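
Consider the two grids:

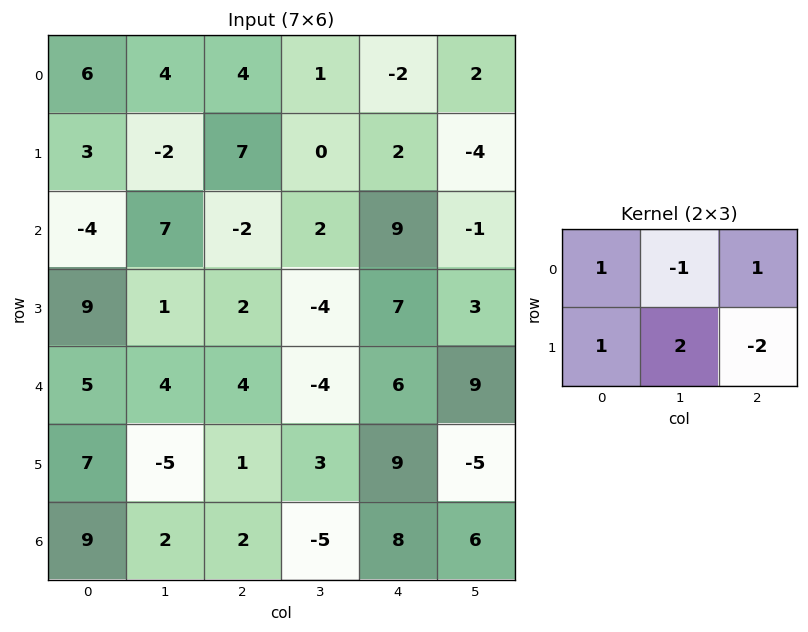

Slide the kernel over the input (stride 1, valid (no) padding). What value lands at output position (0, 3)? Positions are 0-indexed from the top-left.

The receptive field on the input at this output position is [1 -2 2 / 0 2 -4]. Elementwise product with the kernel and sum: 1·1 + -2·-1 + 2·1 + 0·1 + 2·2 + -4·-2.

17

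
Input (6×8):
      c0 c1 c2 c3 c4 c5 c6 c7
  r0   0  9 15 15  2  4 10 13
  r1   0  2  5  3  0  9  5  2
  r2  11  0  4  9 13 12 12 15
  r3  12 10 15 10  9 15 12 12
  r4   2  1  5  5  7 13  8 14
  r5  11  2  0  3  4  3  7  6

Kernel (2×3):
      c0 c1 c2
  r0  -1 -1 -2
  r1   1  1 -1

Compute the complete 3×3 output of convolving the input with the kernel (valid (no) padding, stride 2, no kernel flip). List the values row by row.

-42 -26 -22
-12 -23 -37
0 -25 -36

Output[0,0]: The receptive field on the input at this output position is [0 9 15 / 0 2 5]. Elementwise product with the kernel and sum: 0·-1 + 9·-1 + 15·-2 + 0·1 + 2·1 + 5·-1.
Output[0,1]: The receptive field on the input at this output position is [15 15 2 / 5 3 0]. Elementwise product with the kernel and sum: 15·-1 + 15·-1 + 2·-2 + 5·1 + 3·1 + 0·-1.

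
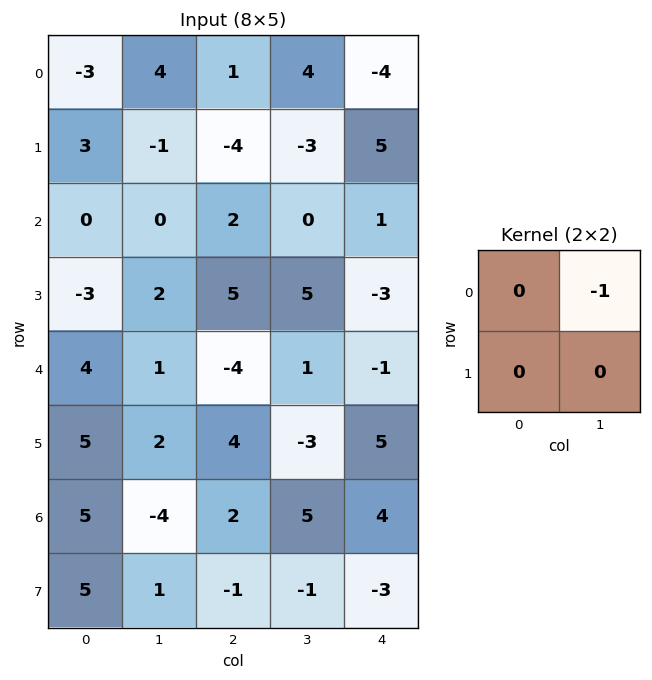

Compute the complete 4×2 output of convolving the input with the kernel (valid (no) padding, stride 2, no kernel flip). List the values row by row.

Output[0,0]: The receptive field on the input at this output position is [-3 4 / 3 -1]. Elementwise product with the kernel and sum: 4·-1.

-4 -4
0 0
-1 -1
4 -5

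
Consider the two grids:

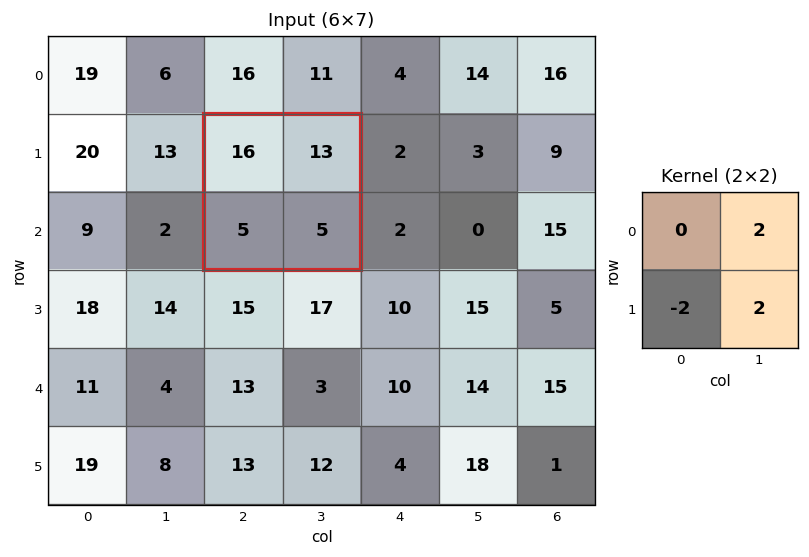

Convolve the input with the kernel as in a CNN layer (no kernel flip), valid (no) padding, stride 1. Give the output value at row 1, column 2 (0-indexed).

26

The receptive field on the input at this output position is [16 13 / 5 5]. Elementwise product with the kernel and sum: 13·2 + 5·-2 + 5·2.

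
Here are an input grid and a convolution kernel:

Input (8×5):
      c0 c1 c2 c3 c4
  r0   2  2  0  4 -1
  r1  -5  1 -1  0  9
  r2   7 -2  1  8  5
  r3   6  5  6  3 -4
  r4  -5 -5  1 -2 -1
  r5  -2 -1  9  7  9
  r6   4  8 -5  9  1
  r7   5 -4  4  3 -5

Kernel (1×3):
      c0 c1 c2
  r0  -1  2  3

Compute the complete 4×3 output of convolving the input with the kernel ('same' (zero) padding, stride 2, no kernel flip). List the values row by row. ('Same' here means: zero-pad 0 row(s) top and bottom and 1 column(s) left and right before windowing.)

Output[0,0]: The receptive field on the zero-padded input at this output position is [0 2 2]. Elementwise product with the kernel and sum: 0·-1 + 2·2 + 2·3.

10 10 -6
8 28 2
-25 1 0
32 9 -7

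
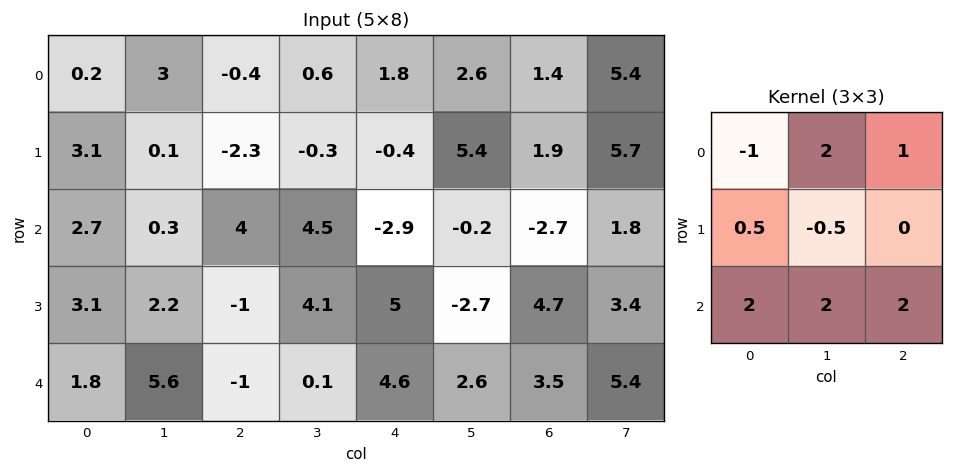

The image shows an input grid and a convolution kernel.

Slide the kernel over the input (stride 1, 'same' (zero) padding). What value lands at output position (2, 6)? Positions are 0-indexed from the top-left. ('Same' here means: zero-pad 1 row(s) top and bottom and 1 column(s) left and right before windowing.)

16.15

The receptive field on the zero-padded input at this output position is [5.4 1.9 5.7 / -0.2 -2.7 1.8 / -2.7 4.7 3.4]. Elementwise product with the kernel and sum: 5.4·-1 + 1.9·2 + 5.7·1 + -0.2·0.5 + -2.7·-0.5 + -2.7·2 + 4.7·2 + 3.4·2.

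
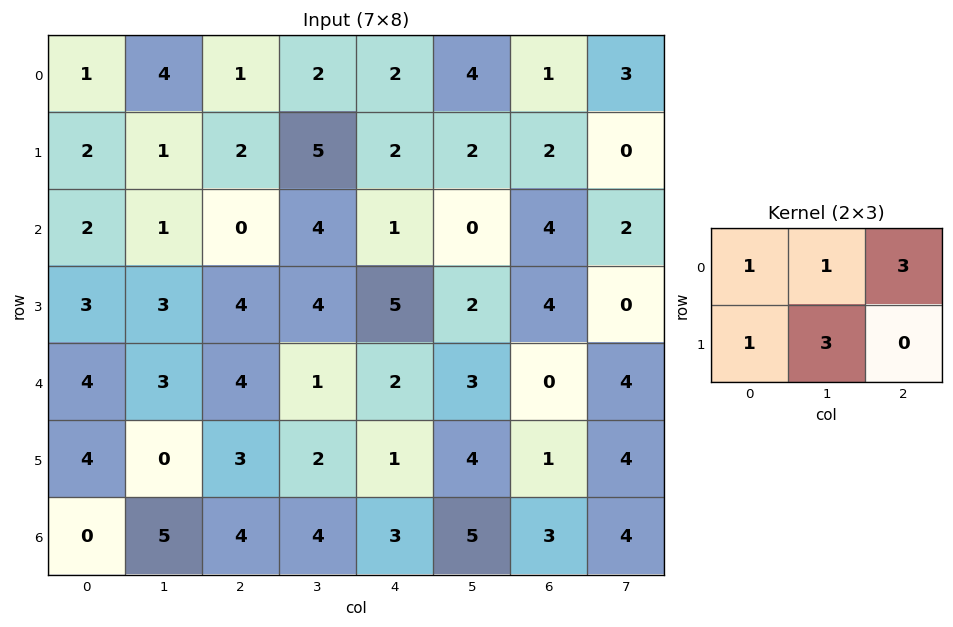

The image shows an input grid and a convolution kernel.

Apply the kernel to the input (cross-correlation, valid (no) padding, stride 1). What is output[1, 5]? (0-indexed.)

The receptive field on the input at this output position is [2 2 0 / 0 4 2]. Elementwise product with the kernel and sum: 2·1 + 2·1 + 0·3 + 0·1 + 4·3.

16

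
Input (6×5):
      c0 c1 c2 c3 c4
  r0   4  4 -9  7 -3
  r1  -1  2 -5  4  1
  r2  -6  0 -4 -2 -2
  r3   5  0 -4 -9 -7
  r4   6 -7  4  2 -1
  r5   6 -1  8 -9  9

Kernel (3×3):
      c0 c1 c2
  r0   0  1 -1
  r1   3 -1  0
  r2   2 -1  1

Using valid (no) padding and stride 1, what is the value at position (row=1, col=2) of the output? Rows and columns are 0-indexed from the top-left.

-13

The receptive field on the input at this output position is [-5 4 1 / -4 -2 -2 / -4 -9 -7]. Elementwise product with the kernel and sum: 4·1 + 1·-1 + -4·3 + -2·-1 + -4·2 + -9·-1 + -7·1.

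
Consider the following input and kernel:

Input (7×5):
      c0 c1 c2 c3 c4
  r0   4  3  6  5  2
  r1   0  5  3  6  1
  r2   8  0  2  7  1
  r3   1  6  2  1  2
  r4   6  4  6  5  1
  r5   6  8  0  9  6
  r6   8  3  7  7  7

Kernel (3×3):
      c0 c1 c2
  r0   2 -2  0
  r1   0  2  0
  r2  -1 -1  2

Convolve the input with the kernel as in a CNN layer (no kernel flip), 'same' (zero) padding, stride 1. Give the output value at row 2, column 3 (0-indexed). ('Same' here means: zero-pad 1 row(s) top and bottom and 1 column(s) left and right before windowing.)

The receptive field on the zero-padded input at this output position is [3 6 1 / 2 7 1 / 2 1 2]. Elementwise product with the kernel and sum: 3·2 + 6·-2 + 7·2 + 2·-1 + 1·-1 + 2·2.

9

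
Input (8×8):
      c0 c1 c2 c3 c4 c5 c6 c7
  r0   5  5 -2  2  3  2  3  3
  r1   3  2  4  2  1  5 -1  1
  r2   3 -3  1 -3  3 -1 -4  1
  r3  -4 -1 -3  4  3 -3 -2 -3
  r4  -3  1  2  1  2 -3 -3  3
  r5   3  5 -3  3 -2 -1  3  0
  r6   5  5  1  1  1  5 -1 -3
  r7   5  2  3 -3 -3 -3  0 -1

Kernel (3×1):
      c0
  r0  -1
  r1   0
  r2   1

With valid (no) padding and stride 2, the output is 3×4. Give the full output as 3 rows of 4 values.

Output[0,0]: The receptive field on the input at this output position is [5 / 3 / 3]. Elementwise product with the kernel and sum: 5·-1 + 3·1.

-2 3 0 -7
-6 1 -1 1
8 -1 -1 2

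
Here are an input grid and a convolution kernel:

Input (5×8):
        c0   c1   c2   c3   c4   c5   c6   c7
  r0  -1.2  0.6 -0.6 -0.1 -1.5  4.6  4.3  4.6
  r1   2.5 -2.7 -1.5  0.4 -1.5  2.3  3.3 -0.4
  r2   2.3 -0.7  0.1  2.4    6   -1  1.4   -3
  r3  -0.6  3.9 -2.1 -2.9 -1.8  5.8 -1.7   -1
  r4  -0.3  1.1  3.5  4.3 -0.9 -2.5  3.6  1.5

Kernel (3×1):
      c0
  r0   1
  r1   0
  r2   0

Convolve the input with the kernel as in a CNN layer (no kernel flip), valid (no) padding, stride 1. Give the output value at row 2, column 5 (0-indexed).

The receptive field on the input at this output position is [-1 / 5.8 / -2.5]. Elementwise product with the kernel and sum: -1·1.

-1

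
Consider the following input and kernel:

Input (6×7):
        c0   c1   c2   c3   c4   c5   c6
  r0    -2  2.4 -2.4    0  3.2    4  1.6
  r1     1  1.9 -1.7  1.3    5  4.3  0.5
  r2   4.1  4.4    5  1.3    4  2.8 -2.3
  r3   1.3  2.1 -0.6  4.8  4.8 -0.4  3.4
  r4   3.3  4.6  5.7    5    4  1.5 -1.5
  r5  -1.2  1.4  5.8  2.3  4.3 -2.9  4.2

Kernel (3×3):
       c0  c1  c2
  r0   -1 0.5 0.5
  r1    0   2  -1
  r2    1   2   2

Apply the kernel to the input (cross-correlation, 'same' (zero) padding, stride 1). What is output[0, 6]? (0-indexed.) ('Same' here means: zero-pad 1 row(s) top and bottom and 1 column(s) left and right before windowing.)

The receptive field on the zero-padded input at this output position is [0 0 0 / 4 1.6 0 / 4.3 0.5 0]. Elementwise product with the kernel and sum: 0·-1 + 0·0.5 + 0·0.5 + 1.6·2 + 0·-1 + 4.3·1 + 0.5·2 + 0·2.

8.5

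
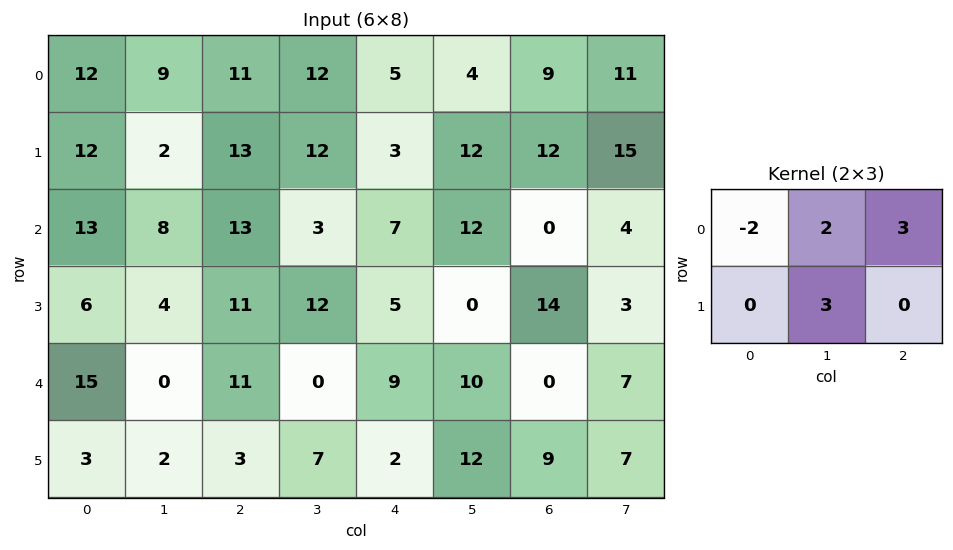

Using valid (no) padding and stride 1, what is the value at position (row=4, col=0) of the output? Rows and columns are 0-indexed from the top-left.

9

The receptive field on the input at this output position is [15 0 11 / 3 2 3]. Elementwise product with the kernel and sum: 15·-2 + 0·2 + 11·3 + 2·3.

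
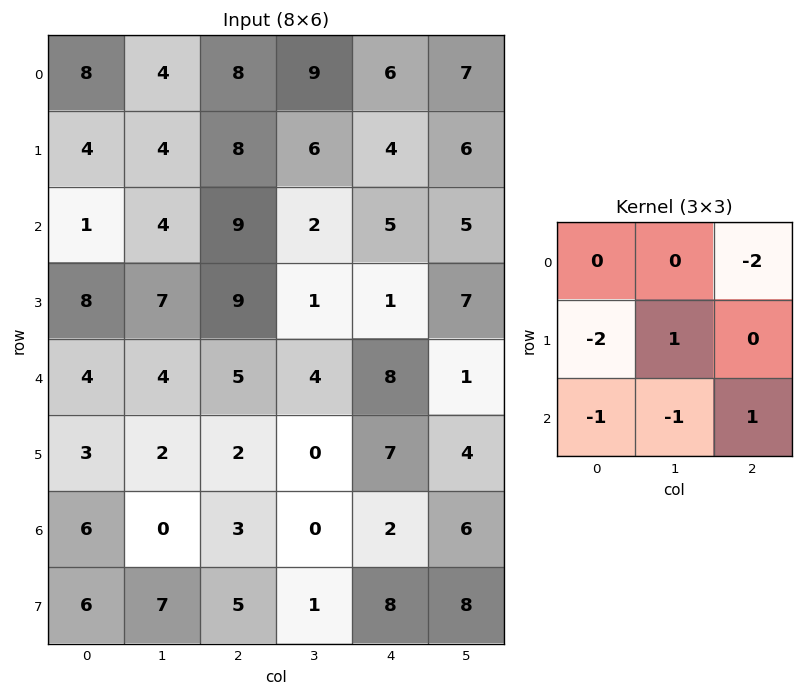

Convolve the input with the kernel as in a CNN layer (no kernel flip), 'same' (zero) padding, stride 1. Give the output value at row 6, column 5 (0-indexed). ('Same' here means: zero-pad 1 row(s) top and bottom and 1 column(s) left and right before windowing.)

The receptive field on the zero-padded input at this output position is [7 4 0 / 2 6 0 / 8 8 0]. Elementwise product with the kernel and sum: 0·-2 + 2·-2 + 6·1 + 8·-1 + 8·-1 + 0·1.

-14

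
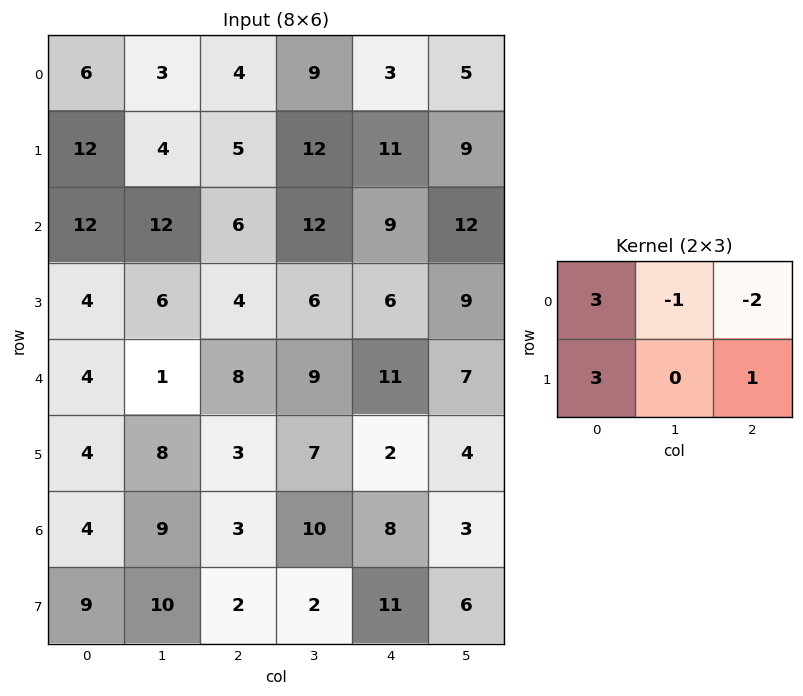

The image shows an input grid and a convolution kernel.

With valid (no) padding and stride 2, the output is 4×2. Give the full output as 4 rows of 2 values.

Output[0,0]: The receptive field on the input at this output position is [6 3 4 / 12 4 5]. Elementwise product with the kernel and sum: 6·3 + 3·-1 + 4·-2 + 12·3 + 5·1.
Output[0,1]: The receptive field on the input at this output position is [4 9 3 / 5 12 11]. Elementwise product with the kernel and sum: 4·3 + 9·-1 + 3·-2 + 5·3 + 11·1.

48 23
28 6
10 4
26 0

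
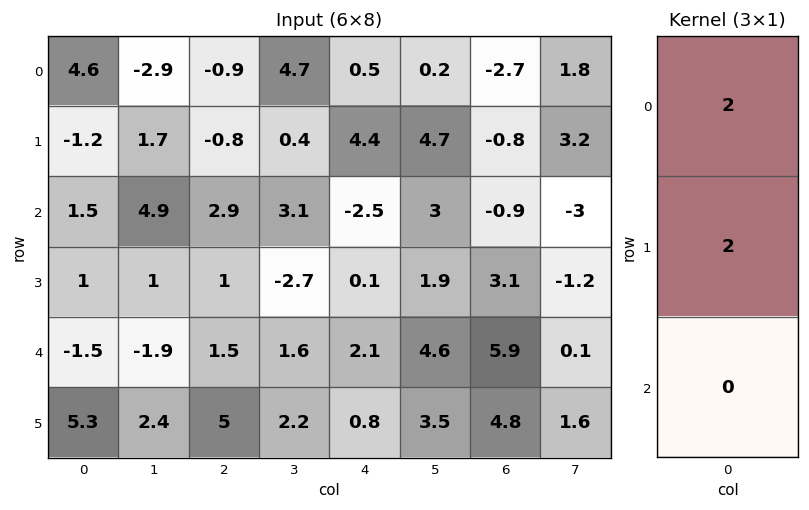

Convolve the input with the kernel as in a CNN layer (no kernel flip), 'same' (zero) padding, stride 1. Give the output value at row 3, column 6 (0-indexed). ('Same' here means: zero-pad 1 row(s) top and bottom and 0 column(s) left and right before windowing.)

The receptive field on the zero-padded input at this output position is [-0.9 / 3.1 / 5.9]. Elementwise product with the kernel and sum: -0.9·2 + 3.1·2.

4.4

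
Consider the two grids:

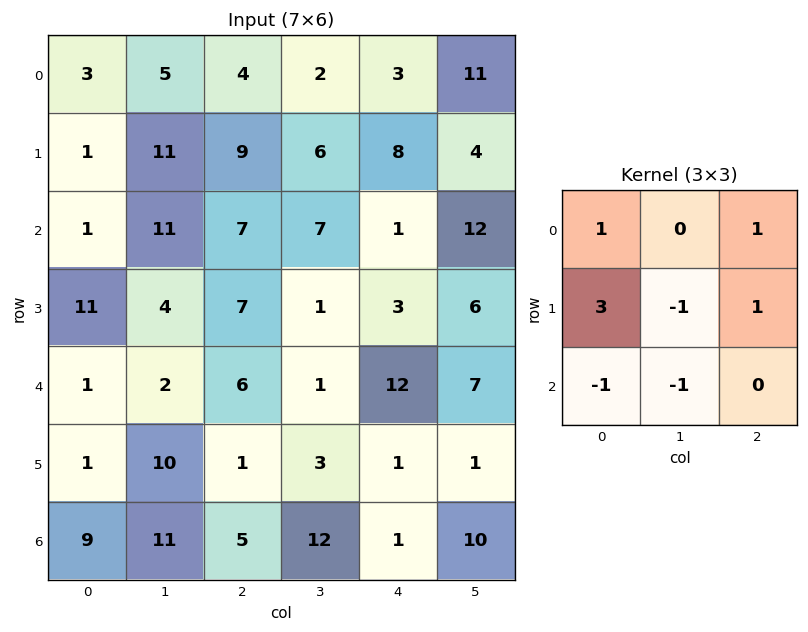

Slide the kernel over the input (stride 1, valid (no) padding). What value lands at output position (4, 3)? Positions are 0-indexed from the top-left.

4

The receptive field on the input at this output position is [1 12 7 / 3 1 1 / 12 1 10]. Elementwise product with the kernel and sum: 1·1 + 7·1 + 3·3 + 1·-1 + 1·1 + 12·-1 + 1·-1.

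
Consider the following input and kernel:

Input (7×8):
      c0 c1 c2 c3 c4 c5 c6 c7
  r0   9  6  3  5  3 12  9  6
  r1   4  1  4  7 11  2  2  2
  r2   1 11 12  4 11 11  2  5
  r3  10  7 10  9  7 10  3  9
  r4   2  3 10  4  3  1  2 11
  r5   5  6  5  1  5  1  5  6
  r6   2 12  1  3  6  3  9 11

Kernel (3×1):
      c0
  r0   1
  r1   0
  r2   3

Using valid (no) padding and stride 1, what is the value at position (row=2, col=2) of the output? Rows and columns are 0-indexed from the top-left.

The receptive field on the input at this output position is [12 / 10 / 10]. Elementwise product with the kernel and sum: 12·1 + 10·3.

42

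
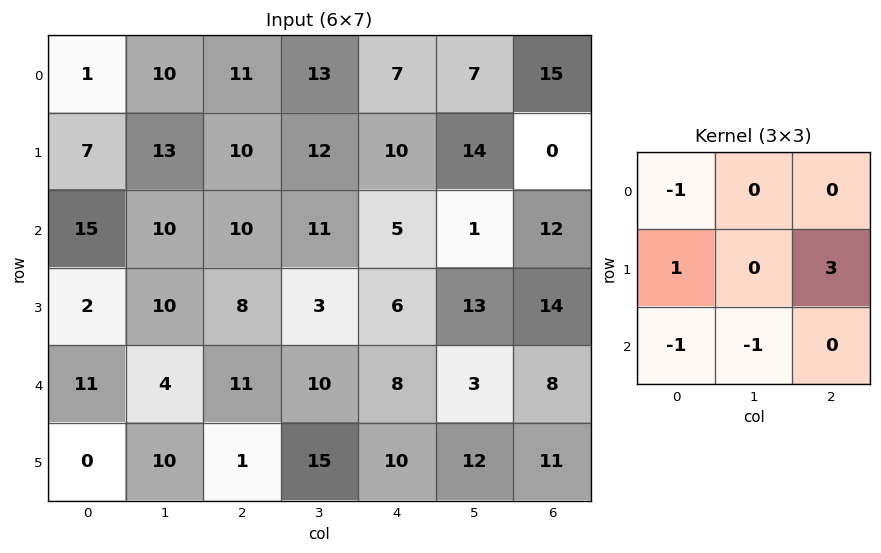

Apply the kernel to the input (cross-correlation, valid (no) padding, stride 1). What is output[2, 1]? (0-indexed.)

The receptive field on the input at this output position is [10 10 11 / 10 8 3 / 4 11 10]. Elementwise product with the kernel and sum: 10·-1 + 10·1 + 3·3 + 4·-1 + 11·-1.

-6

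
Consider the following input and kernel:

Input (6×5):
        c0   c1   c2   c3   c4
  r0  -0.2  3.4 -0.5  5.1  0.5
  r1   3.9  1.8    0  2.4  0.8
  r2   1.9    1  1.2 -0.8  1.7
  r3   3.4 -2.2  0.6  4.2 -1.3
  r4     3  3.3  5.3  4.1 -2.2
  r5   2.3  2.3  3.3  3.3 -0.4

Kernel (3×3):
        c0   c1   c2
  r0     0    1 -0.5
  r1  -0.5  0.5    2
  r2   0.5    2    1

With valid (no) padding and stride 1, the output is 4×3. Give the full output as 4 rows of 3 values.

6.75 2.95 8.35
1.65 1.6 11.8
12.2 27.75 6.2
17.3 18.75 7.7

Output[0,0]: The receptive field on the input at this output position is [-0.2 3.4 -0.5 / 3.9 1.8 0 / 1.9 1 1.2]. Elementwise product with the kernel and sum: 3.4·1 + -0.5·-0.5 + 3.9·-0.5 + 1.8·0.5 + 0·2 + 1.9·0.5 + 1·2 + 1.2·1.
Output[0,1]: The receptive field on the input at this output position is [3.4 -0.5 5.1 / 1.8 0 2.4 / 1 1.2 -0.8]. Elementwise product with the kernel and sum: -0.5·1 + 5.1·-0.5 + 1.8·-0.5 + 0·0.5 + 2.4·2 + 1·0.5 + 1.2·2 + -0.8·1.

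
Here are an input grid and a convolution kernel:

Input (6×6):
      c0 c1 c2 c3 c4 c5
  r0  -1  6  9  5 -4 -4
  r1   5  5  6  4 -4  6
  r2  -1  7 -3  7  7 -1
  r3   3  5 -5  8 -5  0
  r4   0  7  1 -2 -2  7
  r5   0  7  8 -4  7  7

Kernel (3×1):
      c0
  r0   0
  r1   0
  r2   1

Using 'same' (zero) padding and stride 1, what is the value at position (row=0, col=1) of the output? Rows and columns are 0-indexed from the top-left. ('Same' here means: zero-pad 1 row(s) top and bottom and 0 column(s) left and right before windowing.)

5

The receptive field on the zero-padded input at this output position is [0 / 6 / 5]. Elementwise product with the kernel and sum: 5·1.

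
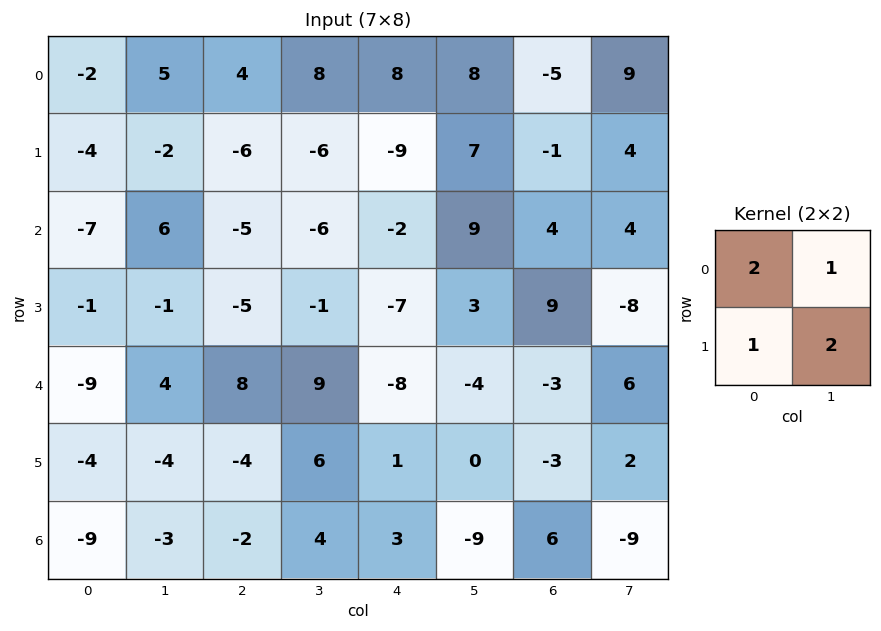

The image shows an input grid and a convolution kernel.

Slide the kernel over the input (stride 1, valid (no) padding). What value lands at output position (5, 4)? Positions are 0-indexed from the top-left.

-13

The receptive field on the input at this output position is [1 0 / 3 -9]. Elementwise product with the kernel and sum: 1·2 + 0·1 + 3·1 + -9·2.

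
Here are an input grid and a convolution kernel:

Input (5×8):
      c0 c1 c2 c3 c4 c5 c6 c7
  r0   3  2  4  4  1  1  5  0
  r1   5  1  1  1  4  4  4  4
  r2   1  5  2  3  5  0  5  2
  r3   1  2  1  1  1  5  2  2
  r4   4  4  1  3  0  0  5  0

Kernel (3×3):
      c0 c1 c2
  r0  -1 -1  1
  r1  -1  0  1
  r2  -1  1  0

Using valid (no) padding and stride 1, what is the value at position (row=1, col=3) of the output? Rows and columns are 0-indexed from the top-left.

-4

The receptive field on the input at this output position is [1 4 4 / 3 5 0 / 1 1 5]. Elementwise product with the kernel and sum: 1·-1 + 4·-1 + 4·1 + 3·-1 + 0·1 + 1·-1 + 1·1.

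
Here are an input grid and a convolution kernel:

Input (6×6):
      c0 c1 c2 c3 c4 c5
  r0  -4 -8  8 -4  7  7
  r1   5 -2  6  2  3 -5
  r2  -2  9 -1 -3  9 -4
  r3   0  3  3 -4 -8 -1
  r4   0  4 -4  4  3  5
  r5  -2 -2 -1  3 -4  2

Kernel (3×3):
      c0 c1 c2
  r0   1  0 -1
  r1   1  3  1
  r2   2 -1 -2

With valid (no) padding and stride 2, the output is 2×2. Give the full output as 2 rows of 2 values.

-18 -1
15 -45

Output[0,0]: The receptive field on the input at this output position is [-4 -8 8 / 5 -2 6 / -2 9 -1]. Elementwise product with the kernel and sum: -4·1 + 8·-1 + 5·1 + -2·3 + 6·1 + -2·2 + 9·-1 + -1·-2.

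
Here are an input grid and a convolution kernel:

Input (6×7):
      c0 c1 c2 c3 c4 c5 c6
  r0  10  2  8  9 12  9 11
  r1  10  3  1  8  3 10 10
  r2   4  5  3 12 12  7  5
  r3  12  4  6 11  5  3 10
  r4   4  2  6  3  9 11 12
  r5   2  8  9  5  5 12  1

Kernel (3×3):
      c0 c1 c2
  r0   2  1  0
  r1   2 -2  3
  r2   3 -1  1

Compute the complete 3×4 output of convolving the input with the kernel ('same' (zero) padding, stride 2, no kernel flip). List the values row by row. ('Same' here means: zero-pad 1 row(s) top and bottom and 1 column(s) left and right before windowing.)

Output[0,0]: The receptive field on the zero-padded input at this output position is [0 0 0 / 0 10 2 / 0 10 3]. Elementwise product with the kernel and sum: 0·2 + 0·1 + 0·2 + 10·-2 + 2·3 + 0·3 + 10·-1 + 3·1.
Output[0,1]: The receptive field on the zero-padded input at this output position is [0 0 0 / 2 8 9 / 3 1 8]. Elementwise product with the kernel and sum: 0·2 + 0·1 + 2·2 + 8·-2 + 9·3 + 3·3 + 1·-1 + 8·1.

-21 31 52 16
9 64 71 33
16 35 70 49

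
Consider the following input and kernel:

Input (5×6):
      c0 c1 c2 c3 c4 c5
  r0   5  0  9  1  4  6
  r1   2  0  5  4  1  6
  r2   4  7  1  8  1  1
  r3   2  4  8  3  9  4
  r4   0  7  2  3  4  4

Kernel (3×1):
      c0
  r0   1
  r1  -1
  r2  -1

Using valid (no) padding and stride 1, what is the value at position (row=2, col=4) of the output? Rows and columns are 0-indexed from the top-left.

-12

The receptive field on the input at this output position is [1 / 9 / 4]. Elementwise product with the kernel and sum: 1·1 + 9·-1 + 4·-1.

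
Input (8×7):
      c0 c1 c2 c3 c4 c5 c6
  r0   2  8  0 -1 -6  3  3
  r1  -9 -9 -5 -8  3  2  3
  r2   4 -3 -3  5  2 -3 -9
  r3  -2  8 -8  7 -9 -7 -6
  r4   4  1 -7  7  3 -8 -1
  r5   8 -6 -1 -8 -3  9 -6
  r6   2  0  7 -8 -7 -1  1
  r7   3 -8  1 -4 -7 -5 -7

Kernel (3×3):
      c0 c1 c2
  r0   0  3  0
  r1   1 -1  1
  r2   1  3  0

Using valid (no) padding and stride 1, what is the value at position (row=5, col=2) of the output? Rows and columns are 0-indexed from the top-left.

The receptive field on the input at this output position is [-1 -8 -3 / 7 -8 -7 / 1 -4 -7]. Elementwise product with the kernel and sum: -8·3 + 7·1 + -8·-1 + -7·1 + 1·1 + -4·3.

-27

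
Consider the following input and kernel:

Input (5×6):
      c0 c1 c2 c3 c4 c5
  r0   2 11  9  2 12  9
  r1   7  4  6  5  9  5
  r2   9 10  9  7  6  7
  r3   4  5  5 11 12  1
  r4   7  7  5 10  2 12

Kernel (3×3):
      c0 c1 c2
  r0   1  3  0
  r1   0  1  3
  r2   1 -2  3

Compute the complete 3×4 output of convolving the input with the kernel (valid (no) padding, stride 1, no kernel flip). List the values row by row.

Output[0,0]: The receptive field on the input at this output position is [2 11 9 / 7 4 6 / 9 10 9]. Elementwise product with the kernel and sum: 2·1 + 11·3 + 4·1 + 6·3 + 9·1 + 10·-2 + 9·3.

73 72 60 78
65 80 65 49
67 102 68 82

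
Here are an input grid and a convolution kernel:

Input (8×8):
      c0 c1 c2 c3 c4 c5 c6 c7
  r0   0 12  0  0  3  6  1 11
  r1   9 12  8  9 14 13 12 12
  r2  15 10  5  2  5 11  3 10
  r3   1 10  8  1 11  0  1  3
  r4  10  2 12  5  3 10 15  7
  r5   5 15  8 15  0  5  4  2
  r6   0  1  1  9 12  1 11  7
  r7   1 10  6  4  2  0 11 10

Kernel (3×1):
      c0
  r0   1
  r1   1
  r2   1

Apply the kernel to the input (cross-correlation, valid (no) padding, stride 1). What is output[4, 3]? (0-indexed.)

29

The receptive field on the input at this output position is [5 / 15 / 9]. Elementwise product with the kernel and sum: 5·1 + 15·1 + 9·1.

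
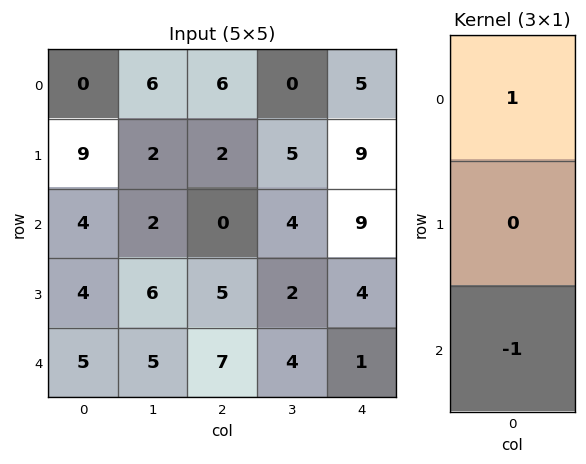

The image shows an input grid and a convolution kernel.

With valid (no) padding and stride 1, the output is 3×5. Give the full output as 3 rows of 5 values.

Output[0,0]: The receptive field on the input at this output position is [0 / 9 / 4]. Elementwise product with the kernel and sum: 0·1 + 4·-1.

-4 4 6 -4 -4
5 -4 -3 3 5
-1 -3 -7 0 8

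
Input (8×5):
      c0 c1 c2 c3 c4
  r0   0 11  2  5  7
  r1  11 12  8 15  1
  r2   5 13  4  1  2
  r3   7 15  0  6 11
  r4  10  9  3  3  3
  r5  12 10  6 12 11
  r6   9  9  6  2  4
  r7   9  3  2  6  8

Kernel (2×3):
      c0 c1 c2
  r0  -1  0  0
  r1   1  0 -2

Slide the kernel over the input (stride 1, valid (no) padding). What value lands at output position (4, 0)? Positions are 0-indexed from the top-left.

The receptive field on the input at this output position is [10 9 3 / 12 10 6]. Elementwise product with the kernel and sum: 10·-1 + 12·1 + 6·-2.

-10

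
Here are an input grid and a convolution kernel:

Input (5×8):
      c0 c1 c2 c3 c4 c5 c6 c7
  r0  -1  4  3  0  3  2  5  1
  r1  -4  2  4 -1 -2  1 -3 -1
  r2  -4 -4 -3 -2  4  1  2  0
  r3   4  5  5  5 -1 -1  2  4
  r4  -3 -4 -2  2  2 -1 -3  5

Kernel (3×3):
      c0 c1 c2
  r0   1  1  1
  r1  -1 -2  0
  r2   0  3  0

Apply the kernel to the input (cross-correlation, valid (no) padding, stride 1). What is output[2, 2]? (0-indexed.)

-10

The receptive field on the input at this output position is [-3 -2 4 / 5 5 -1 / -2 2 2]. Elementwise product with the kernel and sum: -3·1 + -2·1 + 4·1 + 5·-1 + 5·-2 + 2·3.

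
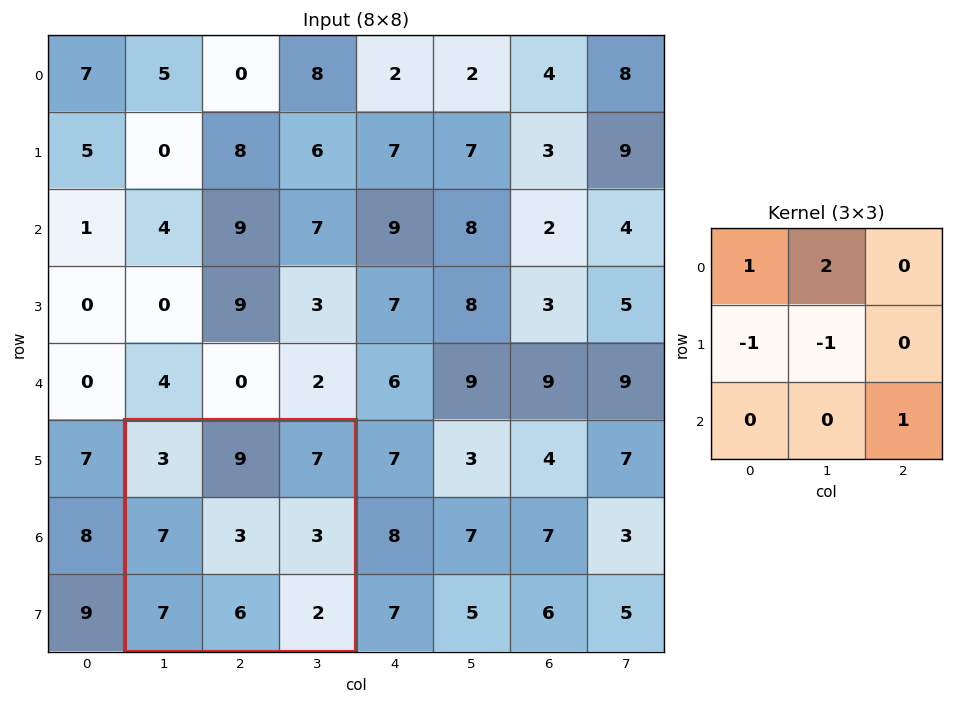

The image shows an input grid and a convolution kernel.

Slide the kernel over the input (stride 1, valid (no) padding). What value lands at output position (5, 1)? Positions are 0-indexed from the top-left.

The receptive field on the input at this output position is [3 9 7 / 7 3 3 / 7 6 2]. Elementwise product with the kernel and sum: 3·1 + 9·2 + 7·-1 + 3·-1 + 2·1.

13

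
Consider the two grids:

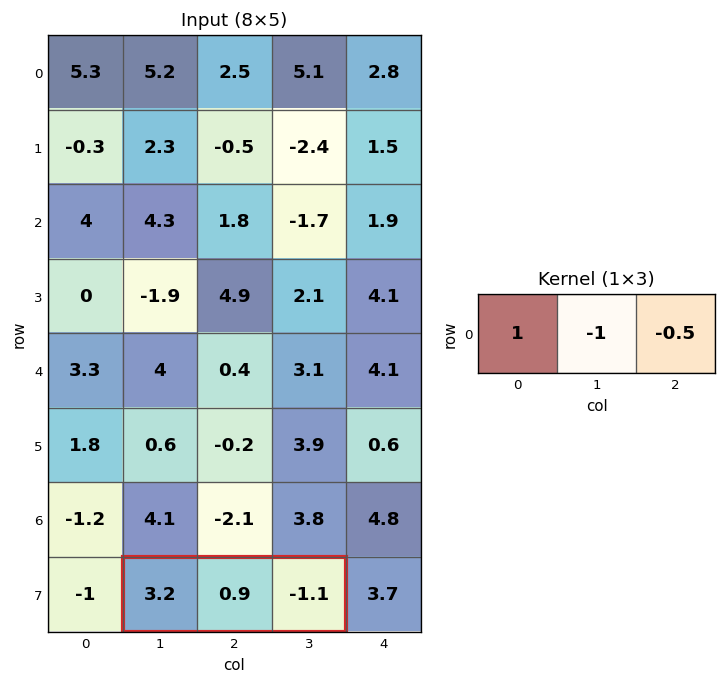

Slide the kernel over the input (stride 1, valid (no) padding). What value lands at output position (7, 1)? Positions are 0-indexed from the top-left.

2.85

The receptive field on the input at this output position is [3.2 0.9 -1.1]. Elementwise product with the kernel and sum: 3.2·1 + 0.9·-1 + -1.1·-0.5.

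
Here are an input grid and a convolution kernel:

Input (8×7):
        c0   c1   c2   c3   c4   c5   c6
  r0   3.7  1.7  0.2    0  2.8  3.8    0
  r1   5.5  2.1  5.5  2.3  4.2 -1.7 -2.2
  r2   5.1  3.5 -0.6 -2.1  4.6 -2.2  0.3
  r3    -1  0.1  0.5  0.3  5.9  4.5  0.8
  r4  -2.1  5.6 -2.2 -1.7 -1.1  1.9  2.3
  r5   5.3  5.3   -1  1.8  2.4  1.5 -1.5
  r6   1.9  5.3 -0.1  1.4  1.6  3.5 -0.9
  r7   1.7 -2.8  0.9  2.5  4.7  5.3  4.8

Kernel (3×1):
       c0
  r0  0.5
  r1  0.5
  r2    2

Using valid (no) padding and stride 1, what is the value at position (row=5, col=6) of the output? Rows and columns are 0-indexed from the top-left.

The receptive field on the input at this output position is [-1.5 / -0.9 / 4.8]. Elementwise product with the kernel and sum: -1.5·0.5 + -0.9·0.5 + 4.8·2.

8.4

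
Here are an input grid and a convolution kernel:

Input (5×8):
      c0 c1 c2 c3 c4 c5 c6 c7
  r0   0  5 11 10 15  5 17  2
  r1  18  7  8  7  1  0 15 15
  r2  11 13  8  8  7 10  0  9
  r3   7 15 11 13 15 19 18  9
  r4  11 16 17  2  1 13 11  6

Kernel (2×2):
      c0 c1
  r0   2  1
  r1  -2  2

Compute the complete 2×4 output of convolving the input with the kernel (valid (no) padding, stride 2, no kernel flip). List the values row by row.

-17 30 33 36
51 28 32 -9

Output[0,0]: The receptive field on the input at this output position is [0 5 / 18 7]. Elementwise product with the kernel and sum: 0·2 + 5·1 + 18·-2 + 7·2.
Output[0,1]: The receptive field on the input at this output position is [11 10 / 8 7]. Elementwise product with the kernel and sum: 11·2 + 10·1 + 8·-2 + 7·2.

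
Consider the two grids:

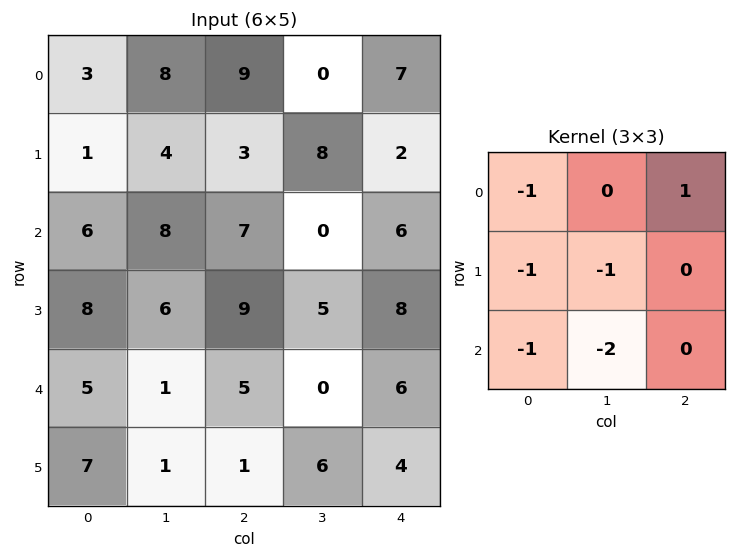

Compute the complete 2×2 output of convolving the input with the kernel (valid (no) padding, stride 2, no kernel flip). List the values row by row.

Output[0,0]: The receptive field on the input at this output position is [3 8 9 / 1 4 3 / 6 8 7]. Elementwise product with the kernel and sum: 3·-1 + 9·1 + 1·-1 + 4·-1 + 6·-1 + 8·-2.

-21 -20
-20 -20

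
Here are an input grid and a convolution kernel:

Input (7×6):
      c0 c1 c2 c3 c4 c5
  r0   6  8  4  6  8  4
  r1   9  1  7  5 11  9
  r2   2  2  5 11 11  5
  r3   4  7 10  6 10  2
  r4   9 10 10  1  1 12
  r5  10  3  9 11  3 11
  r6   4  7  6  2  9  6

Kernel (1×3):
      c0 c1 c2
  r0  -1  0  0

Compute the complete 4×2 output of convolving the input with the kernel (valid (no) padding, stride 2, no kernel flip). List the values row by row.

Output[0,0]: The receptive field on the input at this output position is [6 8 4]. Elementwise product with the kernel and sum: 6·-1.

-6 -4
-2 -5
-9 -10
-4 -6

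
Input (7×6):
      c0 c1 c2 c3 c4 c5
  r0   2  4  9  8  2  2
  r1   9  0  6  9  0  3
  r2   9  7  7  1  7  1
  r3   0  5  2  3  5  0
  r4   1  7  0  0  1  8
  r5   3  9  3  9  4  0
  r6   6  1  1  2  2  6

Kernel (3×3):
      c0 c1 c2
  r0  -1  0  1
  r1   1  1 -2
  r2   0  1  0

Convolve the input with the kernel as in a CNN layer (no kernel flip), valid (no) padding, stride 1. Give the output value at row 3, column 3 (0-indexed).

The receptive field on the input at this output position is [3 5 0 / 0 1 8 / 9 4 0]. Elementwise product with the kernel and sum: 3·-1 + 0·1 + 0·1 + 1·1 + 8·-2 + 4·1.

-14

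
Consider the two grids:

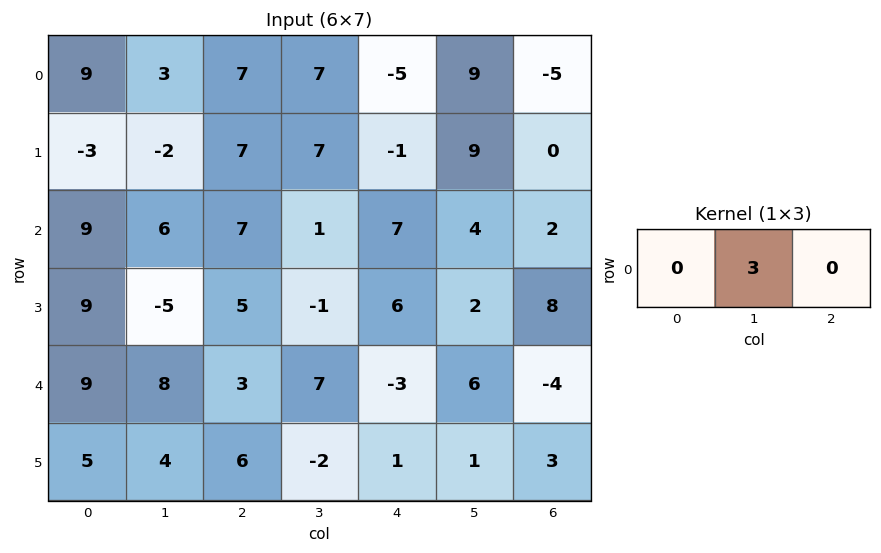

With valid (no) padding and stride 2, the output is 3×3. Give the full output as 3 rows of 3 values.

9 21 27
18 3 12
24 21 18

Output[0,0]: The receptive field on the input at this output position is [9 3 7]. Elementwise product with the kernel and sum: 3·3.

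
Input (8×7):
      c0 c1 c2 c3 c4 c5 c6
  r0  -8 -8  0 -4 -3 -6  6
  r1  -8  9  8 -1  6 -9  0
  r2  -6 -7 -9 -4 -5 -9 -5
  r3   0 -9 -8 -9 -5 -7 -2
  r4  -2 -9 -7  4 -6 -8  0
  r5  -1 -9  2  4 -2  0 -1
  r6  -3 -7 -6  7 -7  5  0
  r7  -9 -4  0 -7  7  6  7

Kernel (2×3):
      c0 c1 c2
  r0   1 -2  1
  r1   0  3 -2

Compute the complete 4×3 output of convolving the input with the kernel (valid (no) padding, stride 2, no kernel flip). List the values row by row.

19 -10 -12
-12 -23 -9
-22 -5 12
-7 -62 -13

Output[0,0]: The receptive field on the input at this output position is [-8 -8 0 / -8 9 8]. Elementwise product with the kernel and sum: -8·1 + -8·-2 + 0·1 + 9·3 + 8·-2.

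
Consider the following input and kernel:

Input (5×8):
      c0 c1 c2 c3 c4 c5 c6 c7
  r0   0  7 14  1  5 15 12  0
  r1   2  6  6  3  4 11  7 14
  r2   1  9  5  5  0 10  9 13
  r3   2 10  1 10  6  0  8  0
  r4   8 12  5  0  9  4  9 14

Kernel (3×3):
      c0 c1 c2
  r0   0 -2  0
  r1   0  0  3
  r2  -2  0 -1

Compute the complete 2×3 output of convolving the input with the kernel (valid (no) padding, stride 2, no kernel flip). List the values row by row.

-3 0 -18
-36 -11 -23

Output[0,0]: The receptive field on the input at this output position is [0 7 14 / 2 6 6 / 1 9 5]. Elementwise product with the kernel and sum: 7·-2 + 6·3 + 1·-2 + 5·-1.
Output[0,1]: The receptive field on the input at this output position is [14 1 5 / 6 3 4 / 5 5 0]. Elementwise product with the kernel and sum: 1·-2 + 4·3 + 5·-2 + 0·-1.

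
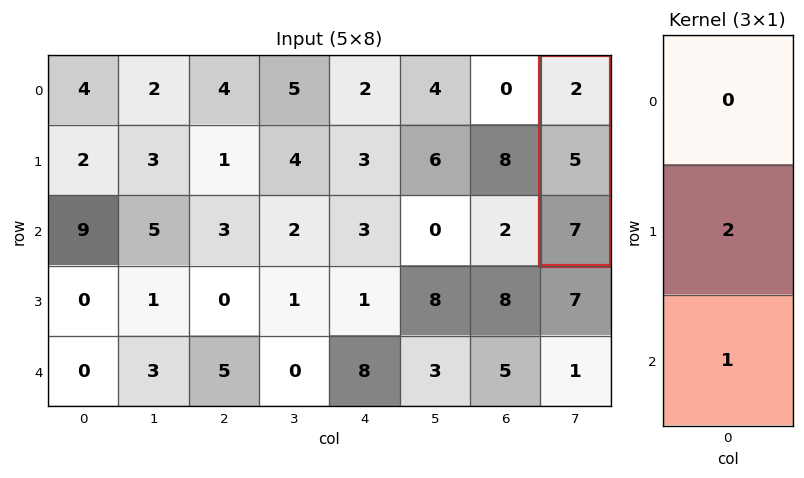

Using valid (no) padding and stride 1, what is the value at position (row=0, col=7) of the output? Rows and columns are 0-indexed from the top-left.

The receptive field on the input at this output position is [2 / 5 / 7]. Elementwise product with the kernel and sum: 5·2 + 7·1.

17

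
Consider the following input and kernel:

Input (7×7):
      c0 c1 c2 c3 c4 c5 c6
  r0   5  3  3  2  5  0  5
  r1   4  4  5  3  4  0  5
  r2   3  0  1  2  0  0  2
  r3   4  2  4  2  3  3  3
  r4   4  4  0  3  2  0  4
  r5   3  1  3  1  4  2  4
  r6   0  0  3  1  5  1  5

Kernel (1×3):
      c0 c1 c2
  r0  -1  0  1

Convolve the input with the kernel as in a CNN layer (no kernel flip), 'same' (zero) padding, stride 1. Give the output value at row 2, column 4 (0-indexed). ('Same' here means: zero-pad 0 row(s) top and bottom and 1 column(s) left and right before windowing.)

-2

The receptive field on the zero-padded input at this output position is [2 0 0]. Elementwise product with the kernel and sum: 2·-1 + 0·1.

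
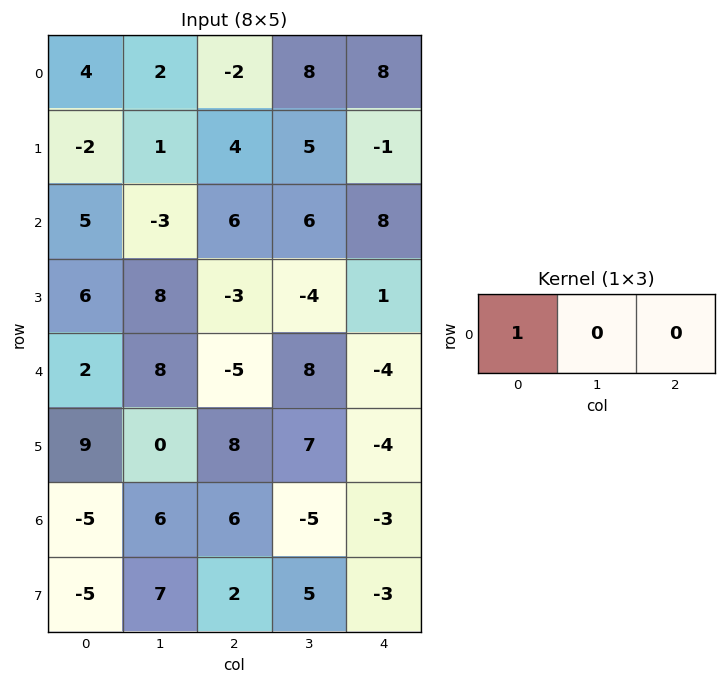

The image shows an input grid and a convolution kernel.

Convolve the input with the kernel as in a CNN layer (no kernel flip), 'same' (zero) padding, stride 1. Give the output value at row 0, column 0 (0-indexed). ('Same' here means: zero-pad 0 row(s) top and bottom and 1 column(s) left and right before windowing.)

The receptive field on the zero-padded input at this output position is [0 4 2]. Elementwise product with the kernel and sum: 0·1.

0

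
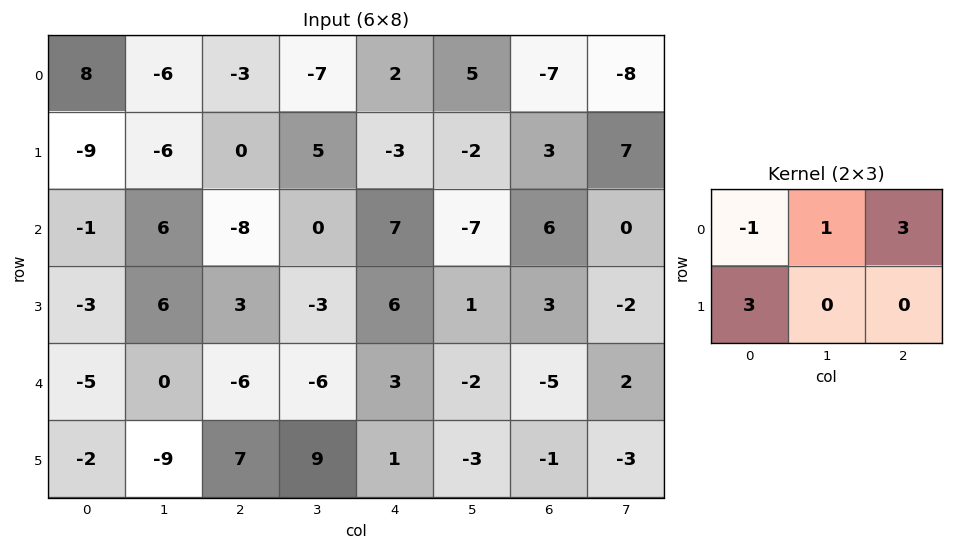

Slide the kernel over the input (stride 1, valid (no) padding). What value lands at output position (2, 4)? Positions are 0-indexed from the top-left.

The receptive field on the input at this output position is [7 -7 6 / 6 1 3]. Elementwise product with the kernel and sum: 7·-1 + -7·1 + 6·3 + 6·3.

22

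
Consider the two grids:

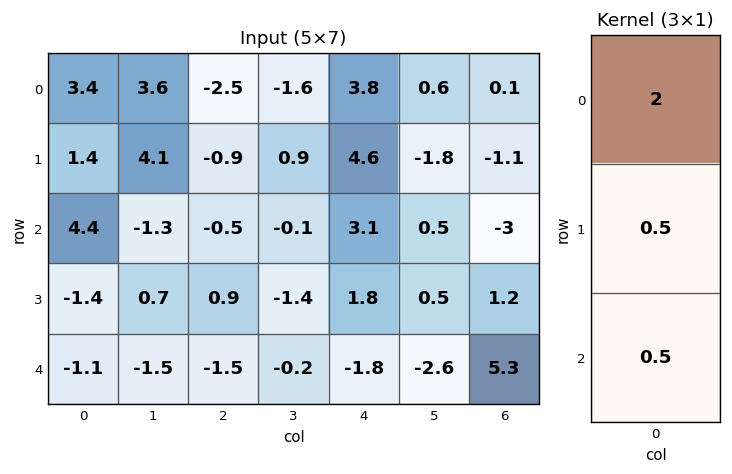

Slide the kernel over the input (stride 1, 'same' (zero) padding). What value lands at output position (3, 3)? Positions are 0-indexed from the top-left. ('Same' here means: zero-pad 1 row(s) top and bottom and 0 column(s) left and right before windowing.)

The receptive field on the zero-padded input at this output position is [-0.1 / -1.4 / -0.2]. Elementwise product with the kernel and sum: -0.1·2 + -1.4·0.5 + -0.2·0.5.

-1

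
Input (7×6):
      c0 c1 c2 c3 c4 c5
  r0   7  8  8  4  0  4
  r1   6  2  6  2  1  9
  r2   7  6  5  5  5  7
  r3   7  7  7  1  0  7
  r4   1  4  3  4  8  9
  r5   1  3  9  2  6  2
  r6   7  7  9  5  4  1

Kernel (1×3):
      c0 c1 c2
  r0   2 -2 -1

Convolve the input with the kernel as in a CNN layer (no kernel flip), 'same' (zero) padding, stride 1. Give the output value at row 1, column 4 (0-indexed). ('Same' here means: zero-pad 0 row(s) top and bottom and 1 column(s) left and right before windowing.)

-7

The receptive field on the zero-padded input at this output position is [2 1 9]. Elementwise product with the kernel and sum: 2·2 + 1·-2 + 9·-1.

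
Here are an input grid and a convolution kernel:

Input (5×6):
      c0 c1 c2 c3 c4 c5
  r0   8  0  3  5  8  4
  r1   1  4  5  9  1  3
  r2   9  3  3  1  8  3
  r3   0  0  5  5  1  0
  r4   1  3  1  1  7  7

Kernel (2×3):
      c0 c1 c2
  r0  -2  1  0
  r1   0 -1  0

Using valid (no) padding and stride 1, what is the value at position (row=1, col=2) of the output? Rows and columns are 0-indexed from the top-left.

-2

The receptive field on the input at this output position is [5 9 1 / 3 1 8]. Elementwise product with the kernel and sum: 5·-2 + 9·1 + 1·-1.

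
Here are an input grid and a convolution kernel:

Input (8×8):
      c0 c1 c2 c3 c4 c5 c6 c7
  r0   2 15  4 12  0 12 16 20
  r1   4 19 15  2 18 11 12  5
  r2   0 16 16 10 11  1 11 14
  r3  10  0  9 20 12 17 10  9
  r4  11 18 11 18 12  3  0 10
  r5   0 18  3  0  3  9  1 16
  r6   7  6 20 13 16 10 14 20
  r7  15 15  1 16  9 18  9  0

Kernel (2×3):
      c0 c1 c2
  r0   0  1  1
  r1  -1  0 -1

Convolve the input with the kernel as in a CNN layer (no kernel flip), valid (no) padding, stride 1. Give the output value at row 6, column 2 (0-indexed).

19

The receptive field on the input at this output position is [20 13 16 / 1 16 9]. Elementwise product with the kernel and sum: 13·1 + 16·1 + 1·-1 + 9·-1.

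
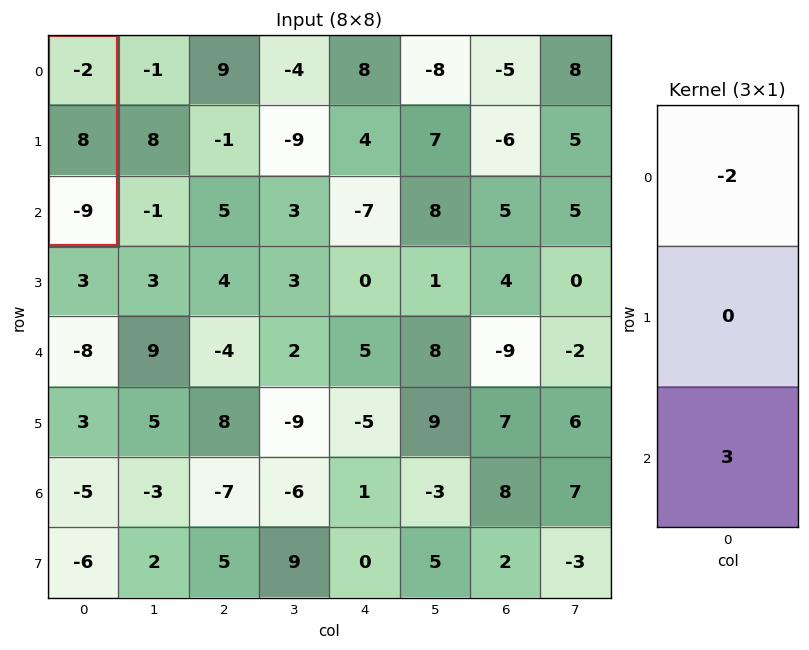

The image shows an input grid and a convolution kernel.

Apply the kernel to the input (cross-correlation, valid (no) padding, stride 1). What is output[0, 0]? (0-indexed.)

The receptive field on the input at this output position is [-2 / 8 / -9]. Elementwise product with the kernel and sum: -2·-2 + -9·3.

-23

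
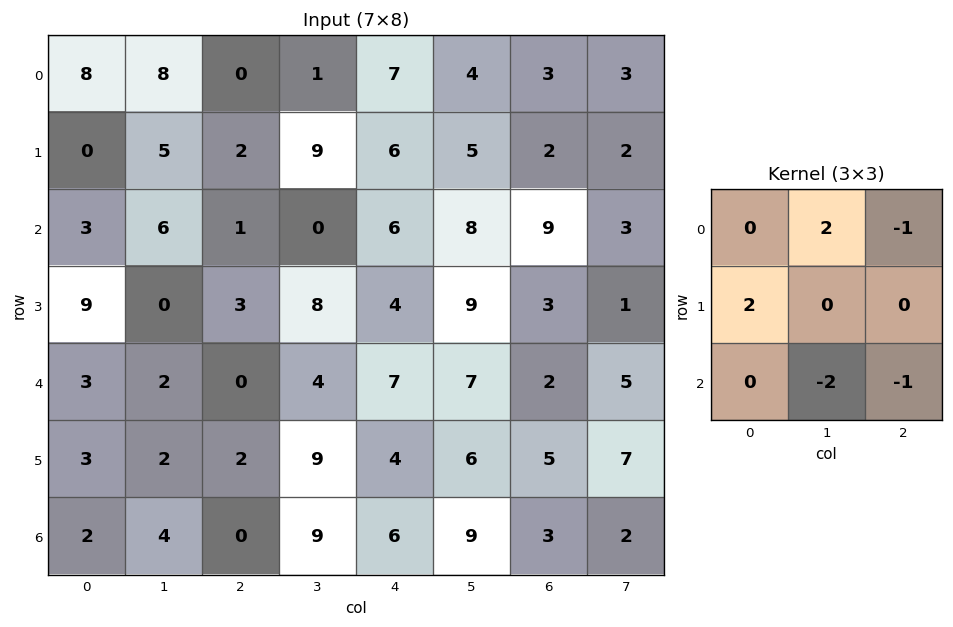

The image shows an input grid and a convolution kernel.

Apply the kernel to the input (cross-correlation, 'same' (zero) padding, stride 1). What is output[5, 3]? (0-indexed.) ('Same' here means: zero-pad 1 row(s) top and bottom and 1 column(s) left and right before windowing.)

-19

The receptive field on the zero-padded input at this output position is [0 4 7 / 2 9 4 / 0 9 6]. Elementwise product with the kernel and sum: 4·2 + 7·-1 + 2·2 + 9·-2 + 6·-1.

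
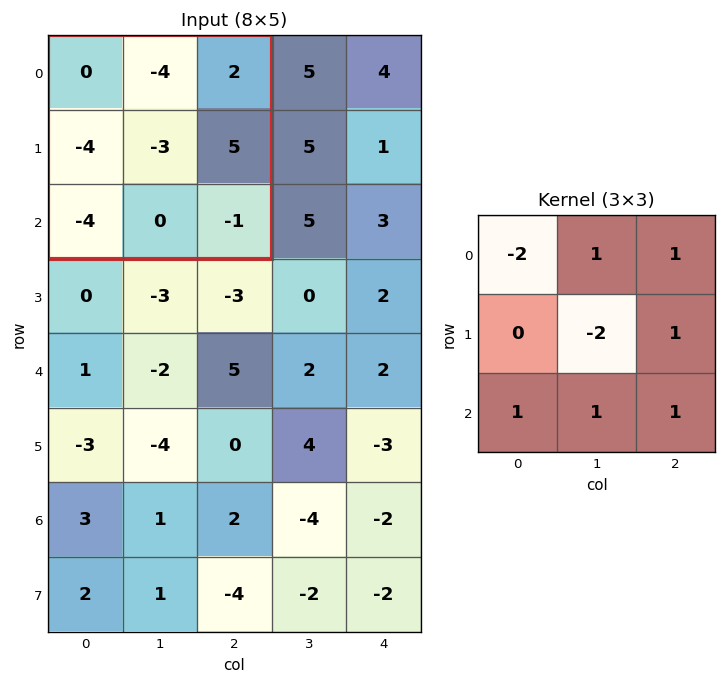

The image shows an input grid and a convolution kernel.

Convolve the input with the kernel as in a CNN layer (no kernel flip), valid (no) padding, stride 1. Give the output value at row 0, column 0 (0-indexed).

The receptive field on the input at this output position is [0 -4 2 / -4 -3 5 / -4 0 -1]. Elementwise product with the kernel and sum: 0·-2 + -4·1 + 2·1 + -3·-2 + 5·1 + -4·1 + 0·1 + -1·1.

4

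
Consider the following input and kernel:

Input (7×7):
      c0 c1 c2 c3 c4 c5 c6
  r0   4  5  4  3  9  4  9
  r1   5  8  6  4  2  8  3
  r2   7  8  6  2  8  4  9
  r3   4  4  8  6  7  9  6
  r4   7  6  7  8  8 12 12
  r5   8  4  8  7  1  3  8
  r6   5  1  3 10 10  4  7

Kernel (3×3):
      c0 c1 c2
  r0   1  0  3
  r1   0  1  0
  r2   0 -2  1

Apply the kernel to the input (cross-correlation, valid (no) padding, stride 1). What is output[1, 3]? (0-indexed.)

The receptive field on the input at this output position is [4 2 8 / 2 8 4 / 6 7 9]. Elementwise product with the kernel and sum: 4·1 + 8·3 + 8·1 + 7·-2 + 9·1.

31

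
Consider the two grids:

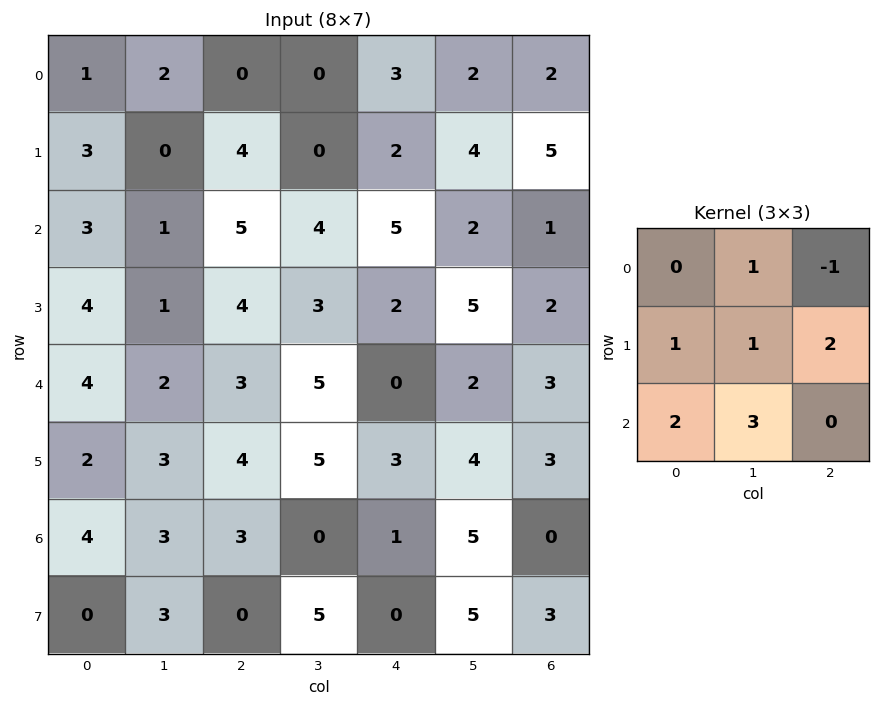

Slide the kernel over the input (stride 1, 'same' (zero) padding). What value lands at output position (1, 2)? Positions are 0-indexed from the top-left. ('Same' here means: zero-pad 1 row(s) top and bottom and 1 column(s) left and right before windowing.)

The receptive field on the zero-padded input at this output position is [2 0 0 / 0 4 0 / 1 5 4]. Elementwise product with the kernel and sum: 0·1 + 0·-1 + 0·1 + 4·1 + 0·2 + 1·2 + 5·3.

21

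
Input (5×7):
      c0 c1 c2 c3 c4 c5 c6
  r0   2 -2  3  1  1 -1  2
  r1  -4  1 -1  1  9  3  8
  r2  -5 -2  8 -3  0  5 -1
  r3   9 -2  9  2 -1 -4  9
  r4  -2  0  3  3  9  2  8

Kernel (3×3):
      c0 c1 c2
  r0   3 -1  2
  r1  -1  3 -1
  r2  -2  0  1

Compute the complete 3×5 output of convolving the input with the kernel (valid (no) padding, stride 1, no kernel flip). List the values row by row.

40 -11 -11 34 -1
-33 41 -22 -10 67
-14 10 28 -4 -37

Output[0,0]: The receptive field on the input at this output position is [2 -2 3 / -4 1 -1 / -5 -2 8]. Elementwise product with the kernel and sum: 2·3 + -2·-1 + 3·2 + -4·-1 + 1·3 + -1·-1 + -5·-2 + 8·1.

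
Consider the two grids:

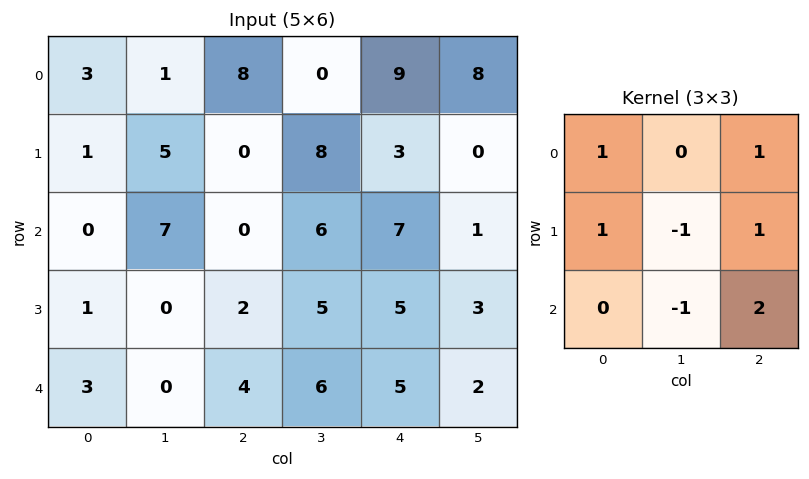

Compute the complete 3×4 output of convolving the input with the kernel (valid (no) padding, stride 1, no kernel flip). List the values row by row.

Output[0,0]: The receptive field on the input at this output position is [3 1 8 / 1 5 0 / 0 7 0]. Elementwise product with the kernel and sum: 3·1 + 8·1 + 1·1 + 5·-1 + 0·1 + 7·-1 + 0·2.
Output[0,1]: The receptive field on the input at this output position is [1 8 0 / 5 0 8 / 7 0 6]. Elementwise product with the kernel and sum: 1·1 + 0·1 + 5·1 + 0·-1 + 8·1 + 0·-1 + 6·2.

0 26 20 8
-2 34 9 9
11 24 13 9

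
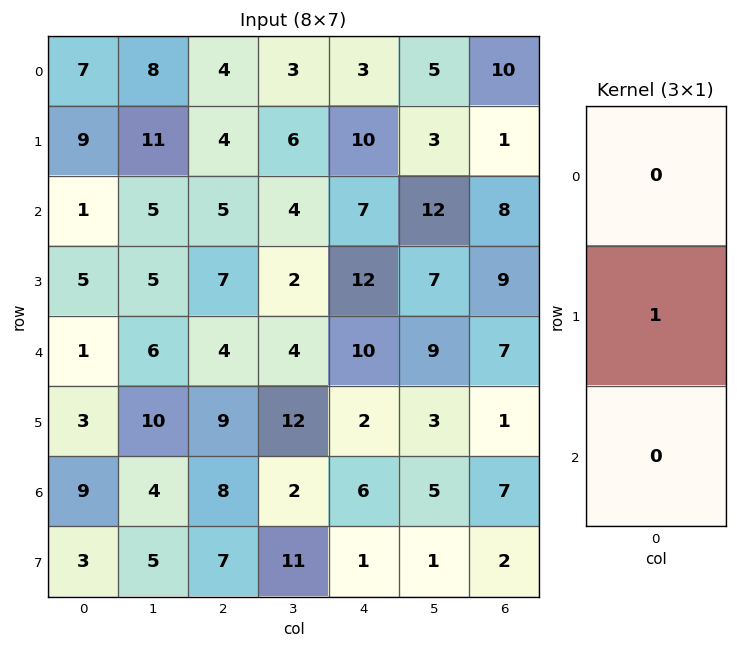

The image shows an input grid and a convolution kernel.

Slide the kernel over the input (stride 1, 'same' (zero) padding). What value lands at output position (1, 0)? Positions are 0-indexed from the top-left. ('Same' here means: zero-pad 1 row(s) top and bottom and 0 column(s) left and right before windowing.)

The receptive field on the zero-padded input at this output position is [7 / 9 / 1]. Elementwise product with the kernel and sum: 9·1.

9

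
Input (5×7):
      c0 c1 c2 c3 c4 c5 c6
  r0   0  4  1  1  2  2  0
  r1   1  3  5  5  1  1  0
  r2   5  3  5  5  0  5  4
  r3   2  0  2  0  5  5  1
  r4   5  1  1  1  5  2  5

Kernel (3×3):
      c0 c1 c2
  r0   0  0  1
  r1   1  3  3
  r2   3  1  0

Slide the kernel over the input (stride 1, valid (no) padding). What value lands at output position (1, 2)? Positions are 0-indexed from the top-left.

27

The receptive field on the input at this output position is [5 5 1 / 5 5 0 / 2 0 5]. Elementwise product with the kernel and sum: 1·1 + 5·1 + 5·3 + 0·3 + 2·3 + 0·1.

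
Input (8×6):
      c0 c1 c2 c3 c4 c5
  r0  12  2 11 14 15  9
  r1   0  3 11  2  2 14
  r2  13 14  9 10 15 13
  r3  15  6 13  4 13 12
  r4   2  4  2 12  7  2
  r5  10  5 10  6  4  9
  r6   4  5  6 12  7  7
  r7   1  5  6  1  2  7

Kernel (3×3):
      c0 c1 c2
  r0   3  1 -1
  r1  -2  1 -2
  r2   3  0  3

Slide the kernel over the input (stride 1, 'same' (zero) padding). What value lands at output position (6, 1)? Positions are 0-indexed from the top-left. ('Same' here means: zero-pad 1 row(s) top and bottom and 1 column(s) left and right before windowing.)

The receptive field on the zero-padded input at this output position is [10 5 10 / 4 5 6 / 1 5 6]. Elementwise product with the kernel and sum: 10·3 + 5·1 + 10·-1 + 4·-2 + 5·1 + 6·-2 + 1·3 + 6·3.

31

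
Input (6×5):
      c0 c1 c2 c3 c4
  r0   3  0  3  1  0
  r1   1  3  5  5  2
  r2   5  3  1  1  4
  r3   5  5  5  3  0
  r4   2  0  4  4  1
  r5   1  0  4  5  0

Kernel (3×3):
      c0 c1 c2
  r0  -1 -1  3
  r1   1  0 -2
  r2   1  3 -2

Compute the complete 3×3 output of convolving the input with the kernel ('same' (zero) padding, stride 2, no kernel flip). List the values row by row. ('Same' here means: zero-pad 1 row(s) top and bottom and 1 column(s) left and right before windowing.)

Output[0,0]: The receptive field on the zero-padded input at this output position is [0 0 0 / 0 3 0 / 0 1 3]. Elementwise product with the kernel and sum: 0·-1 + 0·-1 + 0·3 + 0·1 + 0·-2 + 0·1 + 1·3 + 3·-2.
Output[0,1]: The receptive field on the zero-padded input at this output position is [0 0 0 / 0 3 1 / 3 5 5]. Elementwise product with the kernel and sum: 0·-1 + 0·-1 + 0·3 + 0·1 + 1·-2 + 3·1 + 5·3 + 5·-2.

-3 6 12
7 22 -3
13 -7 6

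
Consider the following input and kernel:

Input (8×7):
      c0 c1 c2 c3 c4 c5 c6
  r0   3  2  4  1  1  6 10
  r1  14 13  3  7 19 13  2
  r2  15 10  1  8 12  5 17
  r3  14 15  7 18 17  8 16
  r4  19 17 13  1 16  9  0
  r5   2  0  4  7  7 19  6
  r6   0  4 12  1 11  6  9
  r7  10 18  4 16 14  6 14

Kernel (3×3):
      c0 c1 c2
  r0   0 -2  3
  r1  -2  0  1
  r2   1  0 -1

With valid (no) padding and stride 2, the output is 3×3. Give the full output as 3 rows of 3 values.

-3 3 -23
-32 20 39
-7 46 -24

Output[0,0]: The receptive field on the input at this output position is [3 2 4 / 14 13 3 / 15 10 1]. Elementwise product with the kernel and sum: 2·-2 + 4·3 + 14·-2 + 3·1 + 15·1 + 1·-1.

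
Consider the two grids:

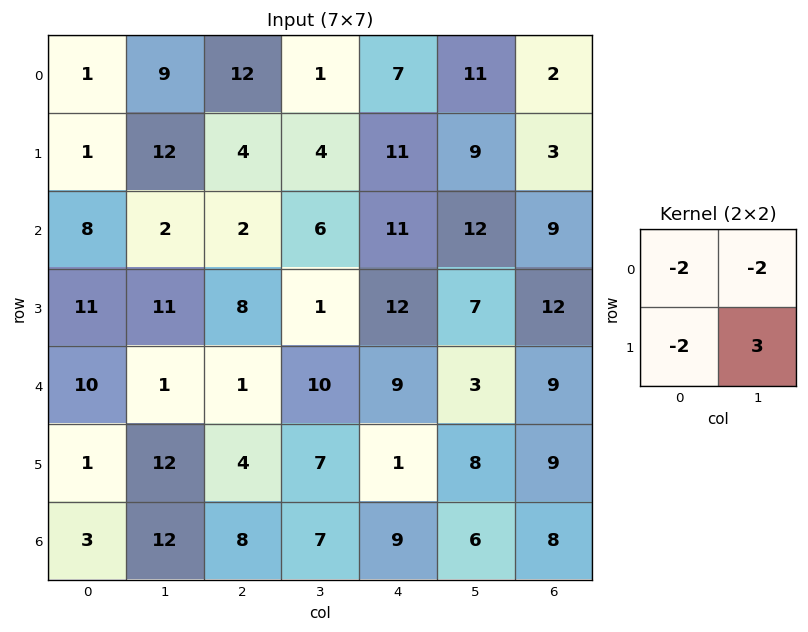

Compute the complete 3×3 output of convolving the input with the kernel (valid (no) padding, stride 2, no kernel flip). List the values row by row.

Output[0,0]: The receptive field on the input at this output position is [1 9 / 1 12]. Elementwise product with the kernel and sum: 1·-2 + 9·-2 + 1·-2 + 12·3.

14 -22 -31
-9 -29 -49
12 -9 -2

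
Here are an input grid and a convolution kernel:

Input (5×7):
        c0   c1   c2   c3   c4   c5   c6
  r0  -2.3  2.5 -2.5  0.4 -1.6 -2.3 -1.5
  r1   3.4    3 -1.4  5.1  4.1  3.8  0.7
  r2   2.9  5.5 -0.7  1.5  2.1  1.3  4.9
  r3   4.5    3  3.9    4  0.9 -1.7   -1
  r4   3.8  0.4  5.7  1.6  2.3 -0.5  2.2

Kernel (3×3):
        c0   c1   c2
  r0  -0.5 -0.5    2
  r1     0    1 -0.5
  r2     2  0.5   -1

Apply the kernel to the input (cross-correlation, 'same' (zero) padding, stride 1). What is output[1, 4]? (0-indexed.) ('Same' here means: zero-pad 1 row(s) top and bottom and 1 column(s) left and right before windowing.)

The receptive field on the zero-padded input at this output position is [0.4 -1.6 -2.3 / 5.1 4.1 3.8 / 1.5 2.1 1.3]. Elementwise product with the kernel and sum: 0.4·-0.5 + -1.6·-0.5 + -2.3·2 + 4.1·1 + 3.8·-0.5 + 1.5·2 + 2.1·0.5 + 1.3·-1.

0.95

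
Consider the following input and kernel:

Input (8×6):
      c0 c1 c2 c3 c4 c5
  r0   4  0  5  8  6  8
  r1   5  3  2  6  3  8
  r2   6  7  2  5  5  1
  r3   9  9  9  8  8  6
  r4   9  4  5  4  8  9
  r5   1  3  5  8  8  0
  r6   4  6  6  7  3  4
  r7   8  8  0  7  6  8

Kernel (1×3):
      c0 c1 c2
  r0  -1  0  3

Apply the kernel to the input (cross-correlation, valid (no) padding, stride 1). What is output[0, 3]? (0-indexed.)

16

The receptive field on the input at this output position is [8 6 8]. Elementwise product with the kernel and sum: 8·-1 + 8·3.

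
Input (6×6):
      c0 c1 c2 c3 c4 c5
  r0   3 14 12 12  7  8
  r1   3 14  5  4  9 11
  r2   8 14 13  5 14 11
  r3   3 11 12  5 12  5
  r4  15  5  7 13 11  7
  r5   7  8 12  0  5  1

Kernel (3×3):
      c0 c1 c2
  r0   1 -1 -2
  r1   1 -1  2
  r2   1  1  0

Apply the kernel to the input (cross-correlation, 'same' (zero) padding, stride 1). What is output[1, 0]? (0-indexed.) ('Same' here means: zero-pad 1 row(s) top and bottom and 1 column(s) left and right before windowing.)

The receptive field on the zero-padded input at this output position is [0 3 14 / 0 3 14 / 0 8 14]. Elementwise product with the kernel and sum: 0·1 + 3·-1 + 14·-2 + 0·1 + 3·-1 + 14·2 + 0·1 + 8·1.

2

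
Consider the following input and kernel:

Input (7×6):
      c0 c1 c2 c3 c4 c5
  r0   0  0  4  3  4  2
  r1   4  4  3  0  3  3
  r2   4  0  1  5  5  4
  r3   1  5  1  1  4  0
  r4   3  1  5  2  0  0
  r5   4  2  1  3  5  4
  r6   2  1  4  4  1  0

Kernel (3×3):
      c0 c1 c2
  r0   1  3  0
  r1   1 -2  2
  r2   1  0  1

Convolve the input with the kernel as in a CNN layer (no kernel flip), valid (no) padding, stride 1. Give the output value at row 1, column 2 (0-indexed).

9

The receptive field on the input at this output position is [3 0 3 / 1 5 5 / 1 1 4]. Elementwise product with the kernel and sum: 3·1 + 0·3 + 1·1 + 5·-2 + 5·2 + 1·1 + 4·1.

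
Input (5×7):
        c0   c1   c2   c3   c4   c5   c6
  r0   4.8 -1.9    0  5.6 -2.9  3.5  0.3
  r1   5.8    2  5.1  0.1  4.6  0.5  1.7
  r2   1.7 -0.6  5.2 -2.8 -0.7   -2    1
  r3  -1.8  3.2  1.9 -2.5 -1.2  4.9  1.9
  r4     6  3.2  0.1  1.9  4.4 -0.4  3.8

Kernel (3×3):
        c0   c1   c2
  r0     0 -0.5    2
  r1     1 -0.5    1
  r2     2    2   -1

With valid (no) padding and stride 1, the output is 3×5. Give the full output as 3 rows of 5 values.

7.85 22.75 6.55 1.75 -1.5
17.3 4.35 15.05 -18.05 9.95
27.5 -3.75 1.55 12.35 5.45

Output[0,0]: The receptive field on the input at this output position is [4.8 -1.9 0 / 5.8 2 5.1 / 1.7 -0.6 5.2]. Elementwise product with the kernel and sum: -1.9·-0.5 + 0·2 + 5.8·1 + 2·-0.5 + 5.1·1 + 1.7·2 + -0.6·2 + 5.2·-1.
Output[0,1]: The receptive field on the input at this output position is [-1.9 0 5.6 / 2 5.1 0.1 / -0.6 5.2 -2.8]. Elementwise product with the kernel and sum: 0·-0.5 + 5.6·2 + 2·1 + 5.1·-0.5 + 0.1·1 + -0.6·2 + 5.2·2 + -2.8·-1.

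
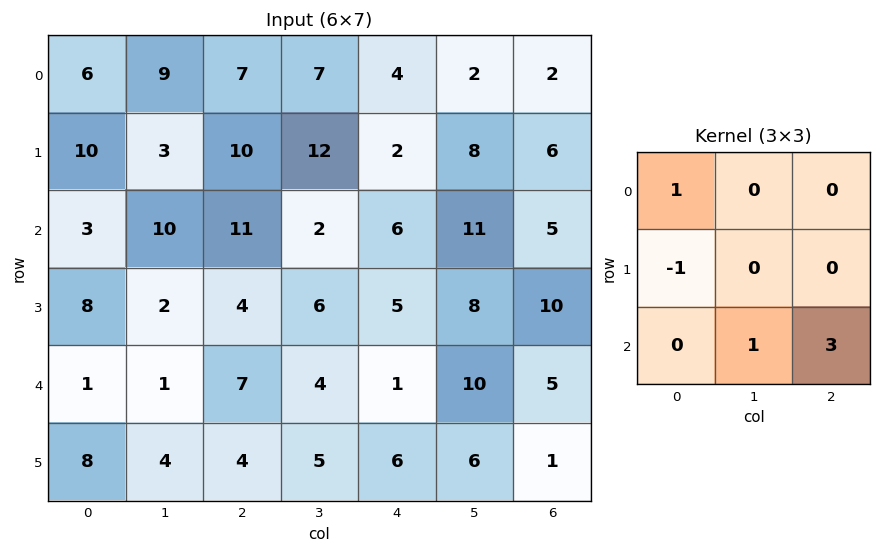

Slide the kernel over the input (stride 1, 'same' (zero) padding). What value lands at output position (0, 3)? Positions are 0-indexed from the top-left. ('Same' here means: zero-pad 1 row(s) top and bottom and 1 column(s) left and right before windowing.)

11

The receptive field on the zero-padded input at this output position is [0 0 0 / 7 7 4 / 10 12 2]. Elementwise product with the kernel and sum: 0·1 + 7·-1 + 12·1 + 2·3.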